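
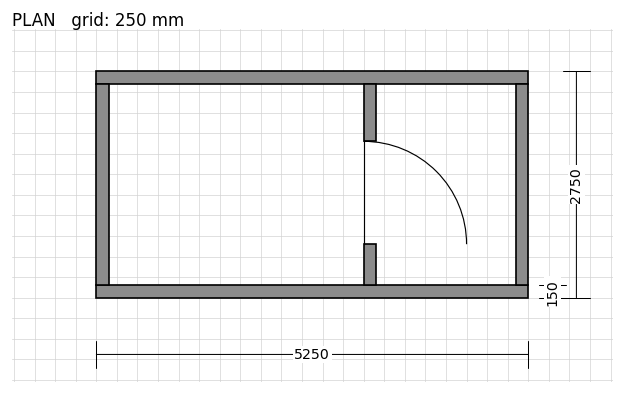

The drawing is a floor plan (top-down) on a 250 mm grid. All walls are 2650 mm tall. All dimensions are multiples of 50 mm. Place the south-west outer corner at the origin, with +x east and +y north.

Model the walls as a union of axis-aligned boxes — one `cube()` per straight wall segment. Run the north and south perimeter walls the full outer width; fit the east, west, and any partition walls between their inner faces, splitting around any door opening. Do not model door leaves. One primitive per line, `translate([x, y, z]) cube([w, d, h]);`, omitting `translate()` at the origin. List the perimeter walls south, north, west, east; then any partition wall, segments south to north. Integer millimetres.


cube([5250, 150, 2650]);
translate([0, 2600, 0]) cube([5250, 150, 2650]);
translate([0, 150, 0]) cube([150, 2450, 2650]);
translate([5100, 150, 0]) cube([150, 2450, 2650]);
translate([3250, 150, 0]) cube([150, 500, 2650]);
translate([3250, 1900, 0]) cube([150, 700, 2650]);


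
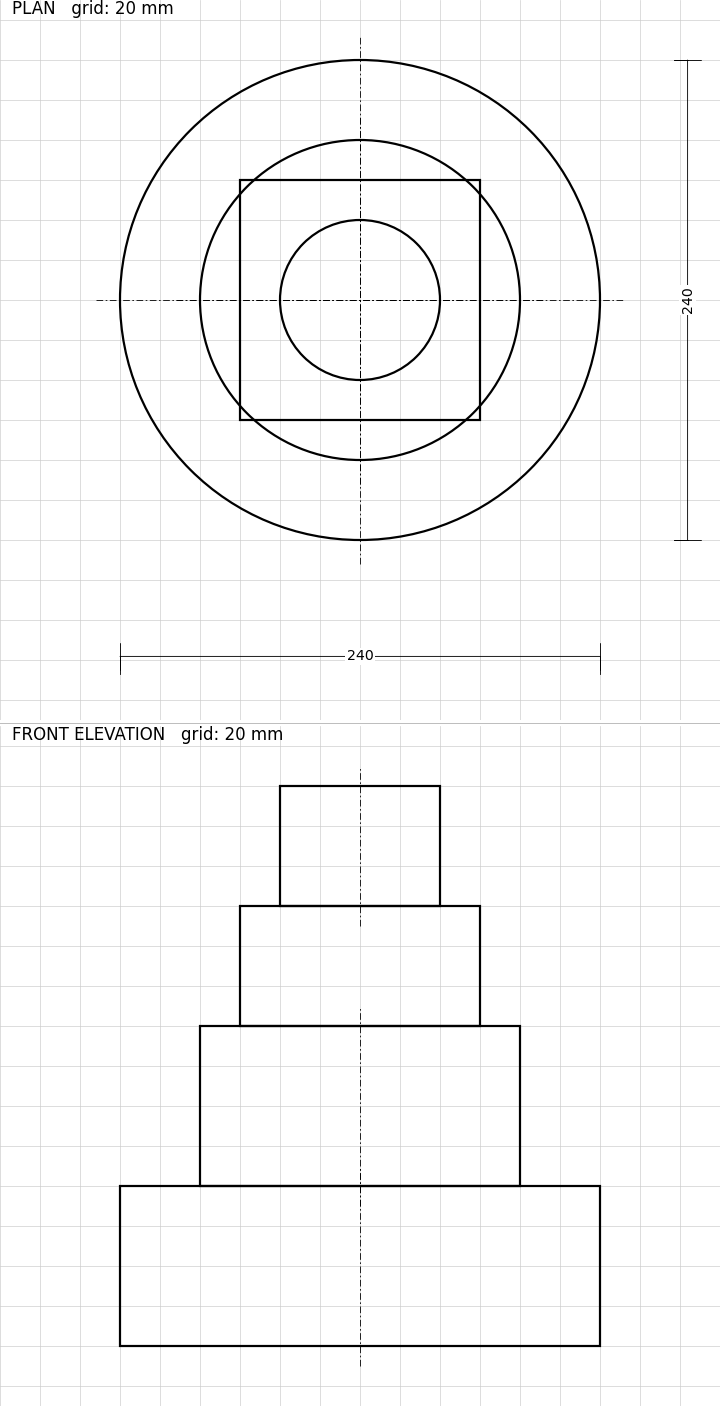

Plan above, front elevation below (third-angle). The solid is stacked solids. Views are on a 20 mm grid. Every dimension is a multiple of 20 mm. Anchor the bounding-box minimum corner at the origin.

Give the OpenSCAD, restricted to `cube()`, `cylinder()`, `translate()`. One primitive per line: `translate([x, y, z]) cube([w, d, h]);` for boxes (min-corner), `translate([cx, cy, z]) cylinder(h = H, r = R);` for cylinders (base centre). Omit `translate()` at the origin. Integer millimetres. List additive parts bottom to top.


translate([120, 120, 0]) cylinder(h = 80, r = 120);
translate([120, 120, 80]) cylinder(h = 80, r = 80);
translate([60, 60, 160]) cube([120, 120, 60]);
translate([120, 120, 220]) cylinder(h = 60, r = 40);


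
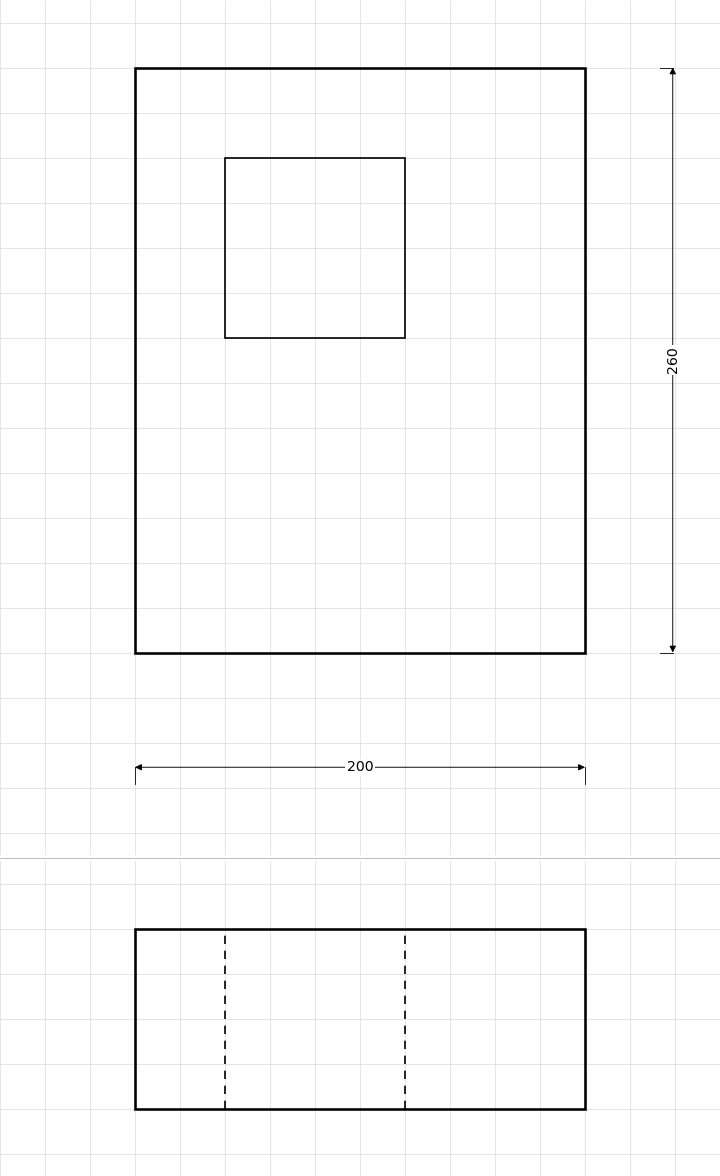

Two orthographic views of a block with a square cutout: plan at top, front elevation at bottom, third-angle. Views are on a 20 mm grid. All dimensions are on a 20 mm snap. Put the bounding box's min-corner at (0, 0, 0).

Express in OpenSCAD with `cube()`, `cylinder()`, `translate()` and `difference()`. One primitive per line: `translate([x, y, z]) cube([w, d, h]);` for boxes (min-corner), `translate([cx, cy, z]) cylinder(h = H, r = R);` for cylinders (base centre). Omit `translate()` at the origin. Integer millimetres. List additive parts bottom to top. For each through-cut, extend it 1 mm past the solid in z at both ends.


difference() {
  cube([200, 260, 80]);
  translate([40, 140, -1]) cube([80, 80, 82]);
}


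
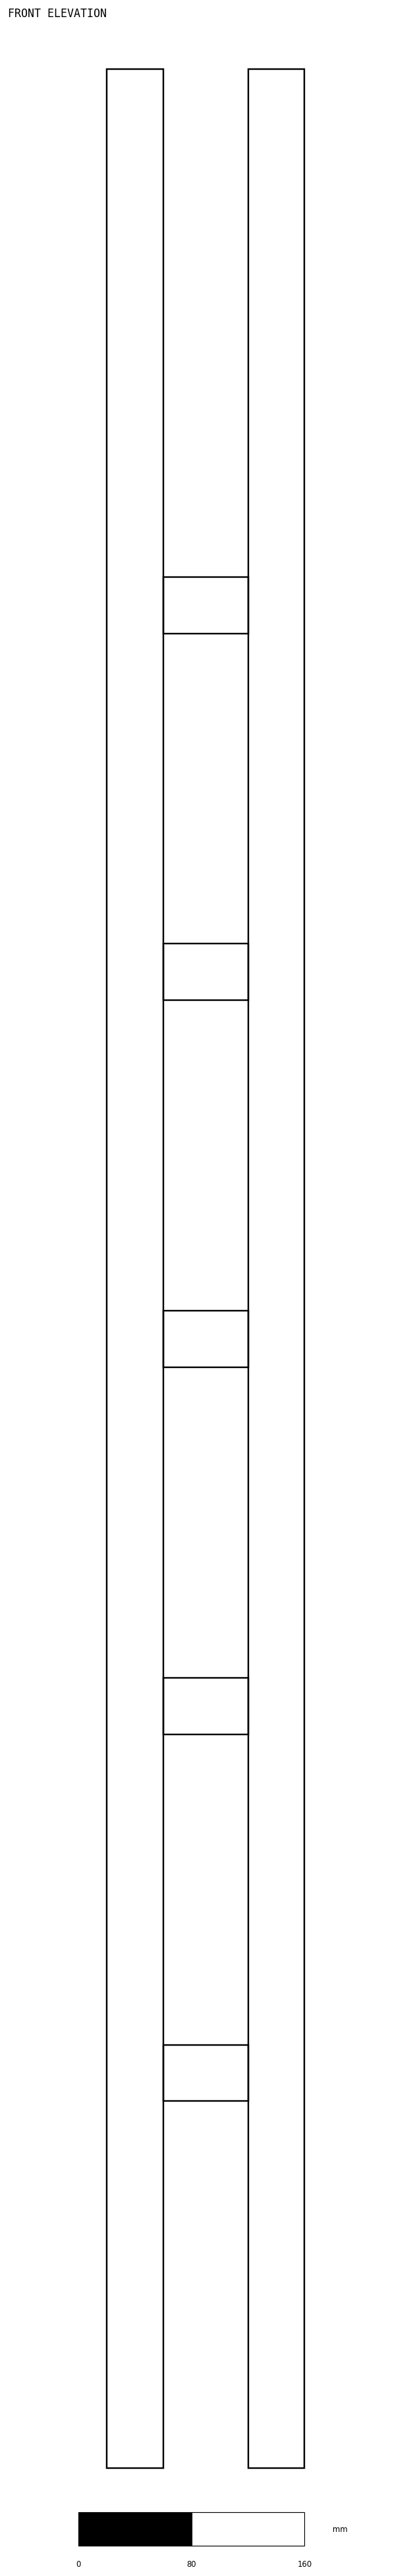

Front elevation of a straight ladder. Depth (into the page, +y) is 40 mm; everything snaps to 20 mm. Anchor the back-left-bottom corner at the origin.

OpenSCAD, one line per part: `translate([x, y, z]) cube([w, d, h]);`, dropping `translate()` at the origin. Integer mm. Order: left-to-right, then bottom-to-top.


cube([40, 40, 1700]);
translate([40, 0, 260]) cube([60, 40, 40]);
translate([40, 0, 520]) cube([60, 40, 40]);
translate([40, 0, 780]) cube([60, 40, 40]);
translate([40, 0, 1040]) cube([60, 40, 40]);
translate([40, 0, 1300]) cube([60, 40, 40]);
translate([100, 0, 0]) cube([40, 40, 1700]);


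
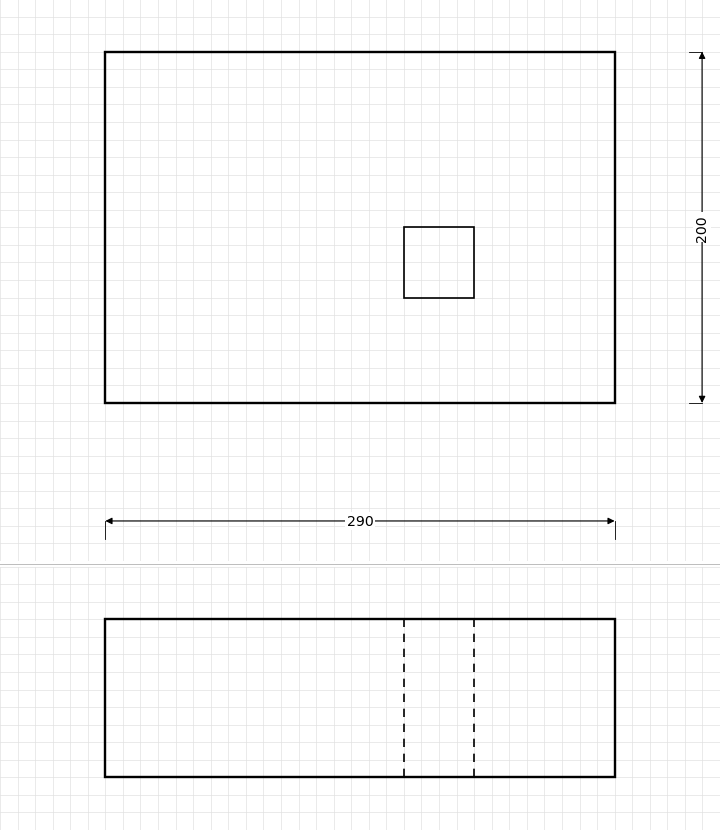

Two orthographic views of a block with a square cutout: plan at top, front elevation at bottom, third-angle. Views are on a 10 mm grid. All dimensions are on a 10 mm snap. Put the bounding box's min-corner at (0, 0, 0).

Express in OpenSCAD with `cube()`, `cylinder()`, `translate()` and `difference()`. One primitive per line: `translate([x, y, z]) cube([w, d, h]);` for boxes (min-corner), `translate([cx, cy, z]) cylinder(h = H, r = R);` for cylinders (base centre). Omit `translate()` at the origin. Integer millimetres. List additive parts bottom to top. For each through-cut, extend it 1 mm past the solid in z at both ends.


difference() {
  cube([290, 200, 90]);
  translate([170, 60, -1]) cube([40, 40, 92]);
}


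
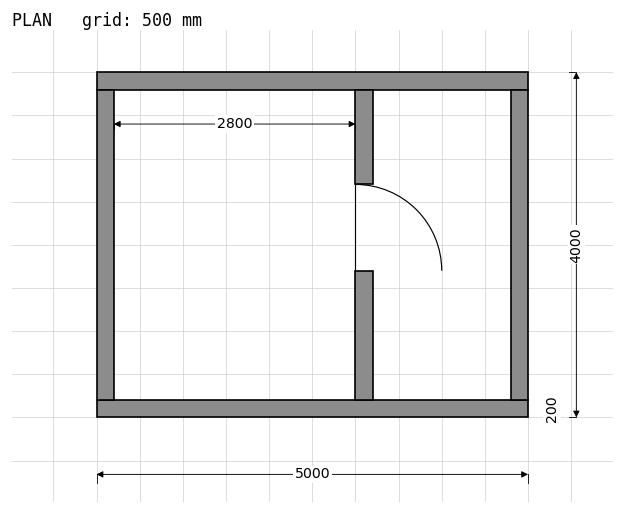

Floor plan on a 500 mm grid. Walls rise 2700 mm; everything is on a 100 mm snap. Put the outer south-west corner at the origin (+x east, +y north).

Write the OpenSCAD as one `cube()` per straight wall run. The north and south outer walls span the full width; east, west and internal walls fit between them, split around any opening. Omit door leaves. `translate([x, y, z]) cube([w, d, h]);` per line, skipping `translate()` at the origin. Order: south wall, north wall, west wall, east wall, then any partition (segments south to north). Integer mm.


cube([5000, 200, 2700]);
translate([0, 3800, 0]) cube([5000, 200, 2700]);
translate([0, 200, 0]) cube([200, 3600, 2700]);
translate([4800, 200, 0]) cube([200, 3600, 2700]);
translate([3000, 200, 0]) cube([200, 1500, 2700]);
translate([3000, 2700, 0]) cube([200, 1100, 2700]);


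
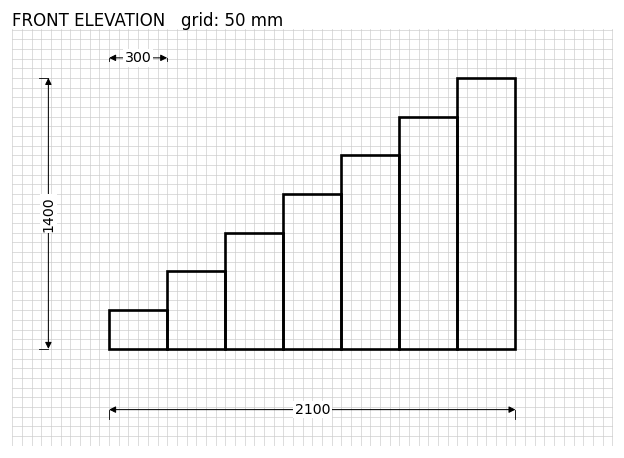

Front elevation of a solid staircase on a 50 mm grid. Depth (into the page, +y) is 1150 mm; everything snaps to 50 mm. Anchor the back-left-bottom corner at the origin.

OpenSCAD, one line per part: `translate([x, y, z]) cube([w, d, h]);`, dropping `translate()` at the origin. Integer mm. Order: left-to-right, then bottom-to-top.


cube([300, 1150, 200]);
translate([300, 0, 0]) cube([300, 1150, 400]);
translate([600, 0, 0]) cube([300, 1150, 600]);
translate([900, 0, 0]) cube([300, 1150, 800]);
translate([1200, 0, 0]) cube([300, 1150, 1000]);
translate([1500, 0, 0]) cube([300, 1150, 1200]);
translate([1800, 0, 0]) cube([300, 1150, 1400]);


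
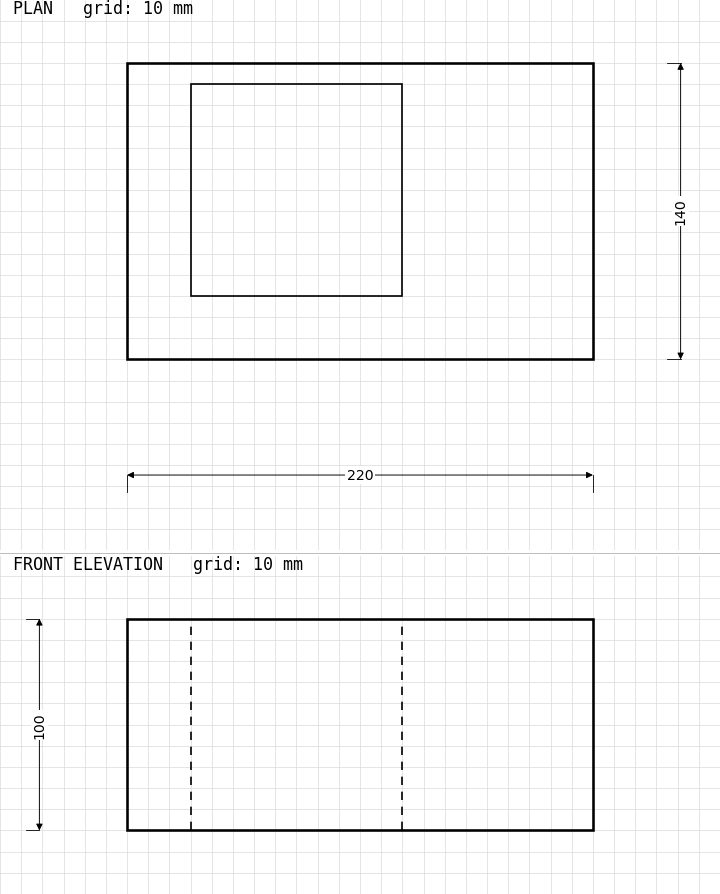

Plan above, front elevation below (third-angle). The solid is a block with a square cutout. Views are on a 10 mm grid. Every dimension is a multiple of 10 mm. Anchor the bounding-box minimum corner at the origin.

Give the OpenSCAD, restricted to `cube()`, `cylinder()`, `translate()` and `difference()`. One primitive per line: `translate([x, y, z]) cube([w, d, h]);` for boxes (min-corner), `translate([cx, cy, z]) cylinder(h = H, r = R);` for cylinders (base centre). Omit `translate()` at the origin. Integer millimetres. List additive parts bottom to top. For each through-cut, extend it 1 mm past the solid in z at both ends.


difference() {
  cube([220, 140, 100]);
  translate([30, 30, -1]) cube([100, 100, 102]);
}


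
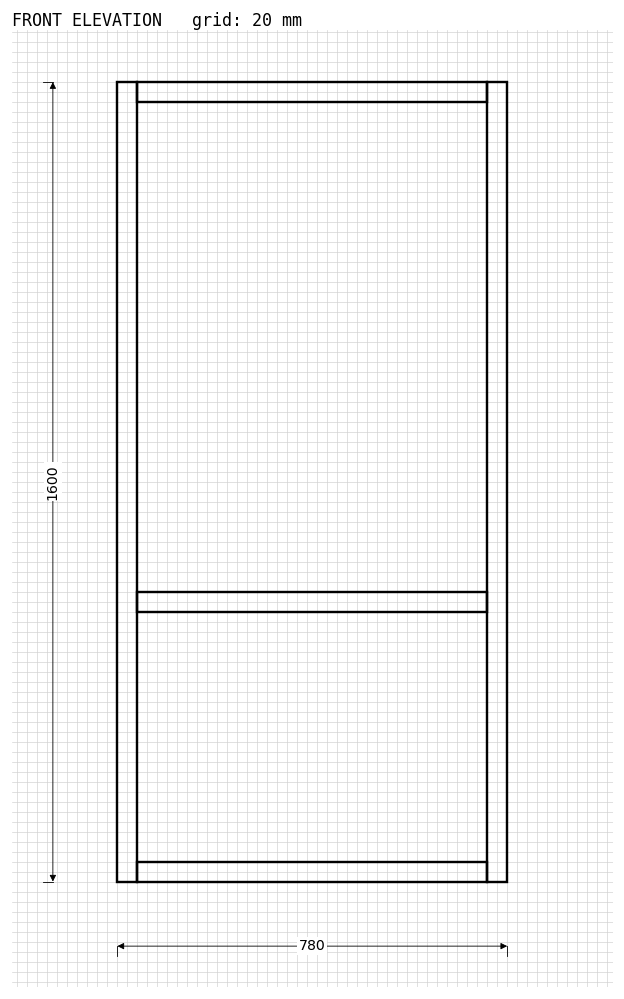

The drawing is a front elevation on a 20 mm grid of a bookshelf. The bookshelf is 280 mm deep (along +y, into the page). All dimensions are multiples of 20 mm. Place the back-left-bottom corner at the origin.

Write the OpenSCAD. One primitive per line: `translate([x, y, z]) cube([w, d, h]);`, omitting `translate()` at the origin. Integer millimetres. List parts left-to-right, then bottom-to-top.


cube([40, 280, 1600]);
translate([40, 0, 0]) cube([700, 280, 40]);
translate([40, 0, 540]) cube([700, 280, 40]);
translate([40, 0, 1560]) cube([700, 280, 40]);
translate([740, 0, 0]) cube([40, 280, 1600]);


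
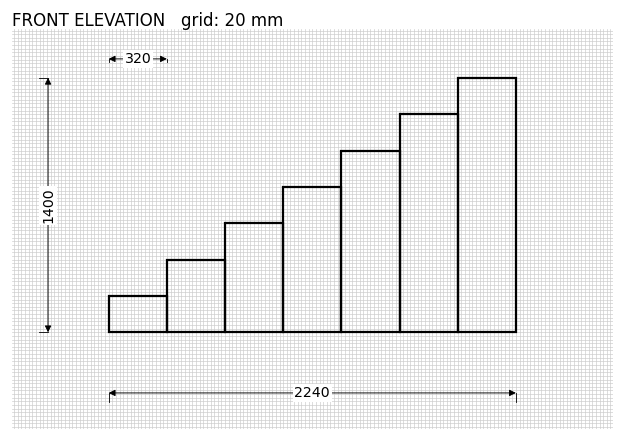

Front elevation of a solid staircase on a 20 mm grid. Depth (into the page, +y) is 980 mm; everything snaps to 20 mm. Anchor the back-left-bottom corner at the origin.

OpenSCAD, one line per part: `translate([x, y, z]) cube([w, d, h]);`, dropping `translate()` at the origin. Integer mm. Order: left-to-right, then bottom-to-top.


cube([320, 980, 200]);
translate([320, 0, 0]) cube([320, 980, 400]);
translate([640, 0, 0]) cube([320, 980, 600]);
translate([960, 0, 0]) cube([320, 980, 800]);
translate([1280, 0, 0]) cube([320, 980, 1000]);
translate([1600, 0, 0]) cube([320, 980, 1200]);
translate([1920, 0, 0]) cube([320, 980, 1400]);


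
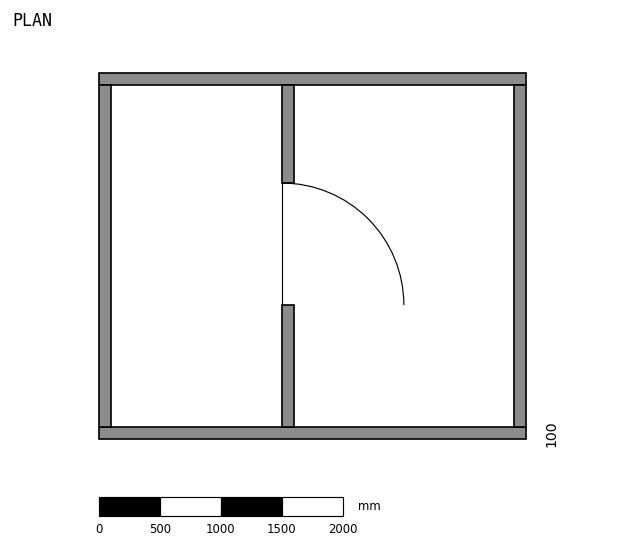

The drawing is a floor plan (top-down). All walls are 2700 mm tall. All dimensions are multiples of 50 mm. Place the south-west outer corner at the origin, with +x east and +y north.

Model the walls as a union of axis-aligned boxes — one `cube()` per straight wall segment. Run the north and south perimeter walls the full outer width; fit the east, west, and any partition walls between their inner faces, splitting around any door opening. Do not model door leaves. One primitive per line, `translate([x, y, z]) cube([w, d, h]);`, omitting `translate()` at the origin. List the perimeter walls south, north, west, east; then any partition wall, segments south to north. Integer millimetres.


cube([3500, 100, 2700]);
translate([0, 2900, 0]) cube([3500, 100, 2700]);
translate([0, 100, 0]) cube([100, 2800, 2700]);
translate([3400, 100, 0]) cube([100, 2800, 2700]);
translate([1500, 100, 0]) cube([100, 1000, 2700]);
translate([1500, 2100, 0]) cube([100, 800, 2700]);


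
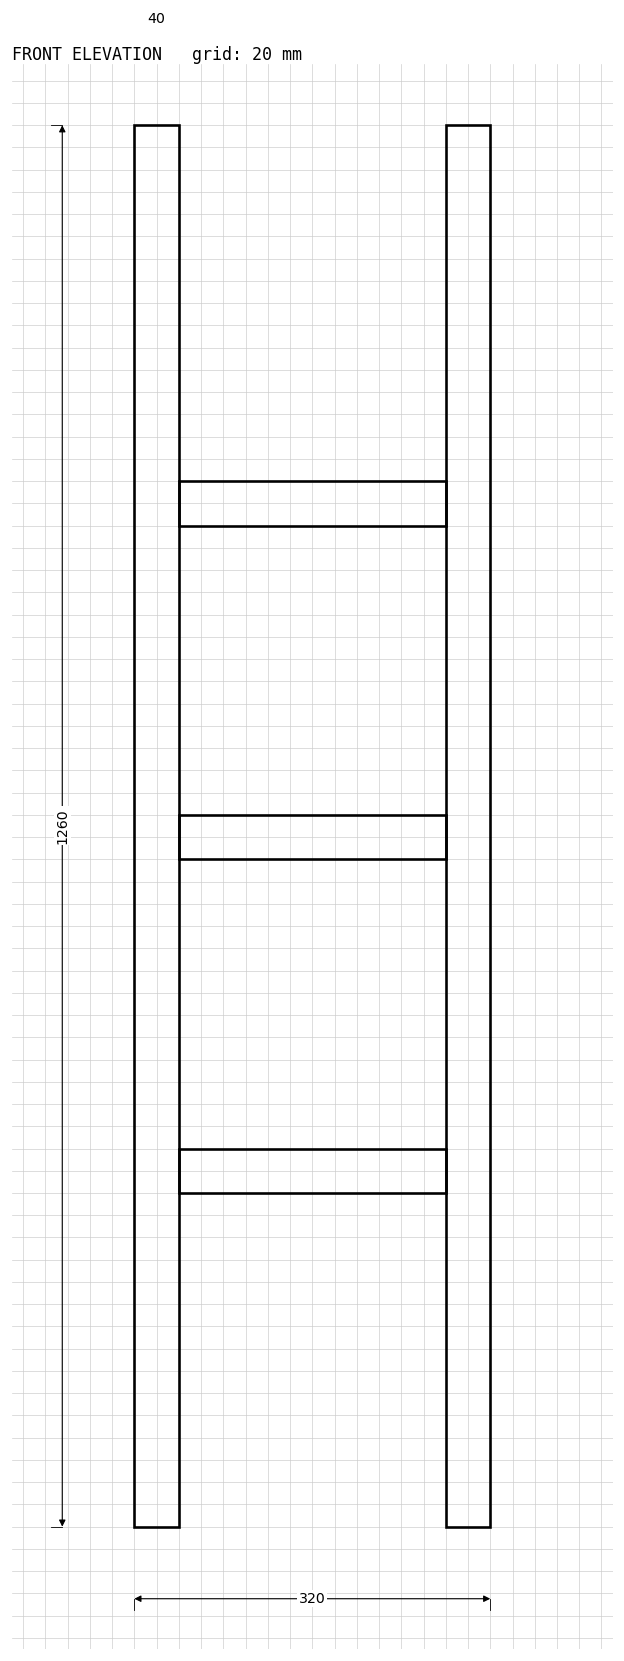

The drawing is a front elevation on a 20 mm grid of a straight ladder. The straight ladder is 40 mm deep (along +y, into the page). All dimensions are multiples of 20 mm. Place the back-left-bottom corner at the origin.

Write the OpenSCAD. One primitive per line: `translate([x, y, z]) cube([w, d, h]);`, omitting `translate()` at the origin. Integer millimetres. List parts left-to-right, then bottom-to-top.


cube([40, 40, 1260]);
translate([40, 0, 300]) cube([240, 40, 40]);
translate([40, 0, 600]) cube([240, 40, 40]);
translate([40, 0, 900]) cube([240, 40, 40]);
translate([280, 0, 0]) cube([40, 40, 1260]);


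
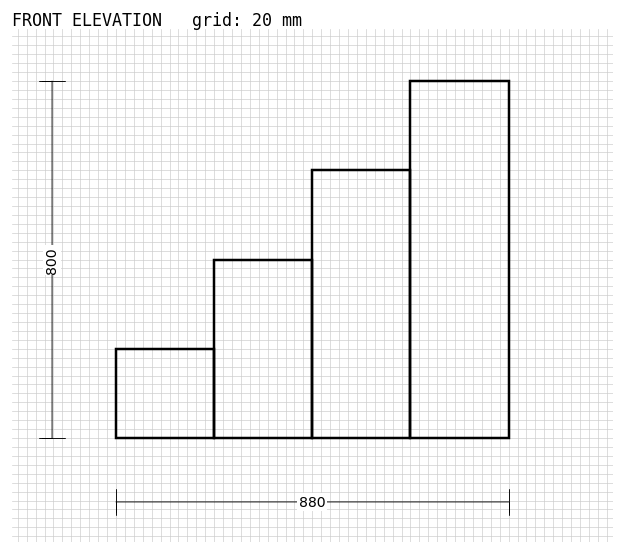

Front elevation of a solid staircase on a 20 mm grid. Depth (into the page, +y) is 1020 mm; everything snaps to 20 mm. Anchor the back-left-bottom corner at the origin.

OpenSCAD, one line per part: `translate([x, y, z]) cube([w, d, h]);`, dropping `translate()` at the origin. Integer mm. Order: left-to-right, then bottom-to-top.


cube([220, 1020, 200]);
translate([220, 0, 0]) cube([220, 1020, 400]);
translate([440, 0, 0]) cube([220, 1020, 600]);
translate([660, 0, 0]) cube([220, 1020, 800]);


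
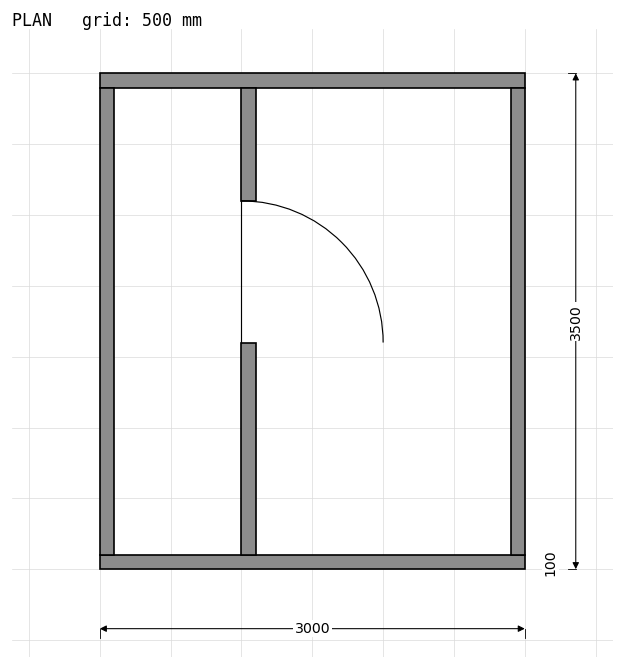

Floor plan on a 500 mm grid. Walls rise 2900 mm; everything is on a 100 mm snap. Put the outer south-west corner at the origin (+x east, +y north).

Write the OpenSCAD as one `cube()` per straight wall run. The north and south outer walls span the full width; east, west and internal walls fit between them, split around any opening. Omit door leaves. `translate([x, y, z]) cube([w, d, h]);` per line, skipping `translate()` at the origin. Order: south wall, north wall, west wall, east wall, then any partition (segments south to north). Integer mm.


cube([3000, 100, 2900]);
translate([0, 3400, 0]) cube([3000, 100, 2900]);
translate([0, 100, 0]) cube([100, 3300, 2900]);
translate([2900, 100, 0]) cube([100, 3300, 2900]);
translate([1000, 100, 0]) cube([100, 1500, 2900]);
translate([1000, 2600, 0]) cube([100, 800, 2900]);


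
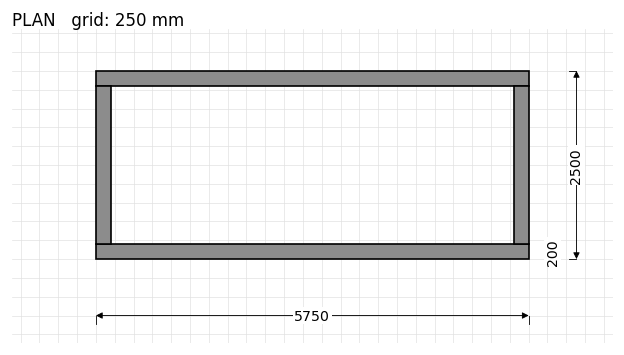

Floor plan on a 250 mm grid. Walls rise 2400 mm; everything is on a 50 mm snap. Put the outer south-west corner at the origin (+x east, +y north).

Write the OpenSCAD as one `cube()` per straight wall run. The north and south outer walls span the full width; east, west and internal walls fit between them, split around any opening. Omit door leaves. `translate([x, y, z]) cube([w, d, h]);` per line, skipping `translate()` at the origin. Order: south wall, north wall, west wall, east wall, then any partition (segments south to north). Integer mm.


cube([5750, 200, 2400]);
translate([0, 2300, 0]) cube([5750, 200, 2400]);
translate([0, 200, 0]) cube([200, 2100, 2400]);
translate([5550, 200, 0]) cube([200, 2100, 2400]);


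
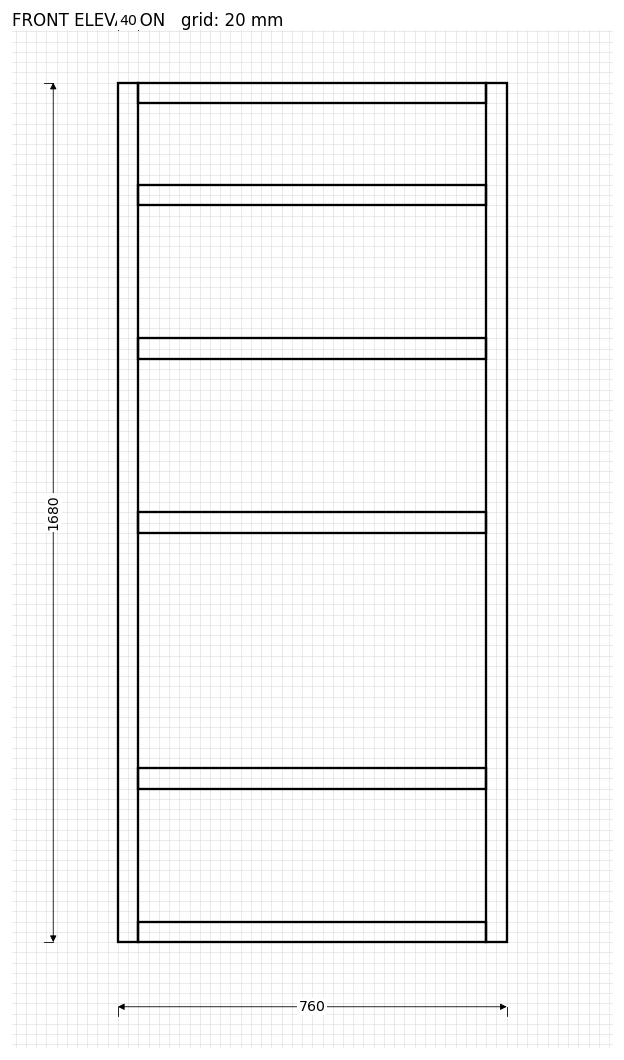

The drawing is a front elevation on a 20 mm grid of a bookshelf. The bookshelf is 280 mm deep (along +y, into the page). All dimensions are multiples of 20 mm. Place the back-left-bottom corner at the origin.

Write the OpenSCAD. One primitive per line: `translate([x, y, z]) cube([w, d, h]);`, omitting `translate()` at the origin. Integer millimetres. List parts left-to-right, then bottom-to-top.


cube([40, 280, 1680]);
translate([40, 0, 0]) cube([680, 280, 40]);
translate([40, 0, 300]) cube([680, 280, 40]);
translate([40, 0, 800]) cube([680, 280, 40]);
translate([40, 0, 1140]) cube([680, 280, 40]);
translate([40, 0, 1440]) cube([680, 280, 40]);
translate([40, 0, 1640]) cube([680, 280, 40]);
translate([720, 0, 0]) cube([40, 280, 1680]);


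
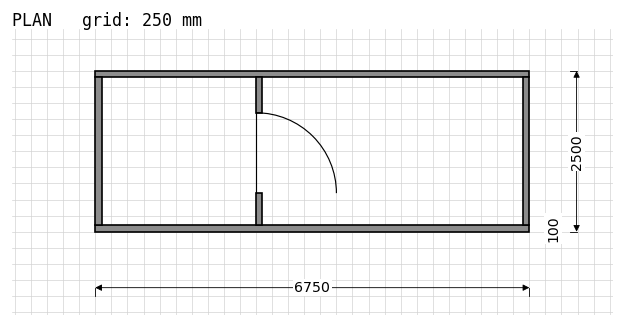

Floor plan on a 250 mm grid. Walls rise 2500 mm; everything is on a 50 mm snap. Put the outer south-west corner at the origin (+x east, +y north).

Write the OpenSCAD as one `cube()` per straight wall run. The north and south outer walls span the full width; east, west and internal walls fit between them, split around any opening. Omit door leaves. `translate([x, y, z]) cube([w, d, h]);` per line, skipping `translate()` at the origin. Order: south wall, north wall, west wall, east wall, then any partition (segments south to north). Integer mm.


cube([6750, 100, 2500]);
translate([0, 2400, 0]) cube([6750, 100, 2500]);
translate([0, 100, 0]) cube([100, 2300, 2500]);
translate([6650, 100, 0]) cube([100, 2300, 2500]);
translate([2500, 100, 0]) cube([100, 500, 2500]);
translate([2500, 1850, 0]) cube([100, 550, 2500]);


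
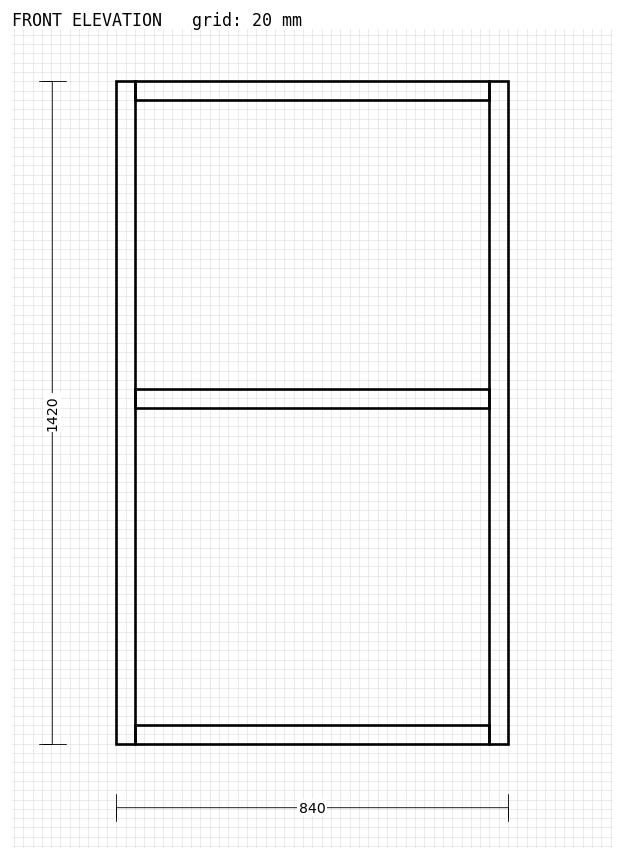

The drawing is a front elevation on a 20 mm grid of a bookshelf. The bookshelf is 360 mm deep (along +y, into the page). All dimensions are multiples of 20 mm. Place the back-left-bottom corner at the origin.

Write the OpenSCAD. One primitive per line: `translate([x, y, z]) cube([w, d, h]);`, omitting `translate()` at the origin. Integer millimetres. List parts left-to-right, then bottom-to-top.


cube([40, 360, 1420]);
translate([40, 0, 0]) cube([760, 360, 40]);
translate([40, 0, 720]) cube([760, 360, 40]);
translate([40, 0, 1380]) cube([760, 360, 40]);
translate([800, 0, 0]) cube([40, 360, 1420]);


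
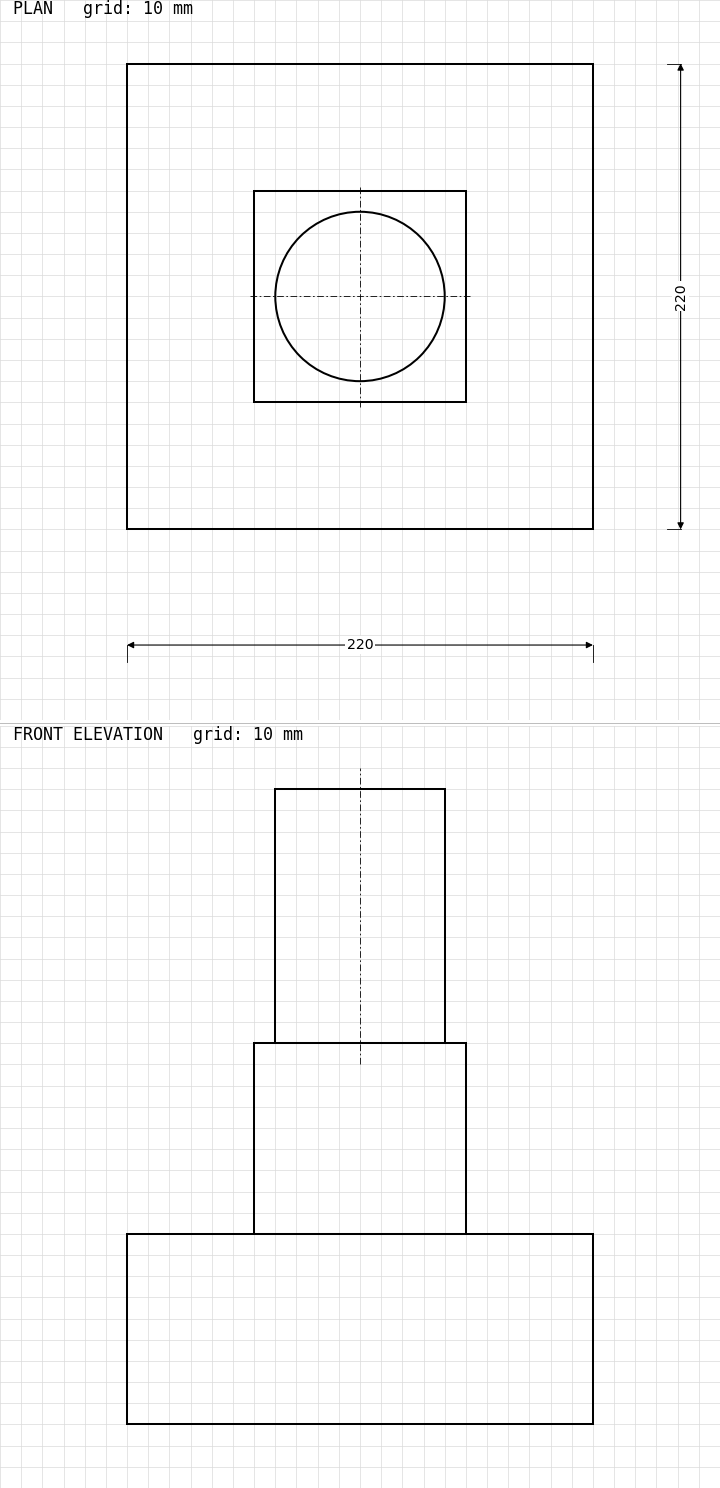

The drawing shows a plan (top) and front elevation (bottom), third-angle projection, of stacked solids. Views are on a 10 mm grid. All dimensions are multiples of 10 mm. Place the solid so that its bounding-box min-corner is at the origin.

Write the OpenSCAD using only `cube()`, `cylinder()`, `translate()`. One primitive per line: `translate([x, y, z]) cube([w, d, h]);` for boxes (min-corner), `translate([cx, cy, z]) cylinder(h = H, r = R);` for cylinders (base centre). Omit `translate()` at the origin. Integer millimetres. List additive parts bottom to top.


cube([220, 220, 90]);
translate([60, 60, 90]) cube([100, 100, 90]);
translate([110, 110, 180]) cylinder(h = 120, r = 40);


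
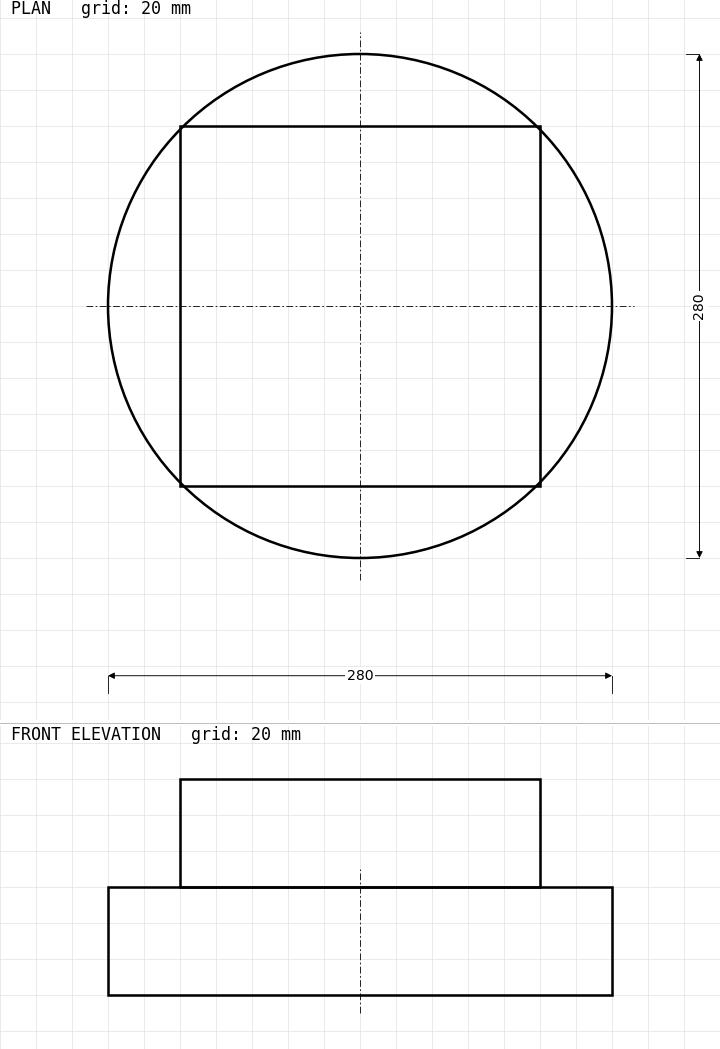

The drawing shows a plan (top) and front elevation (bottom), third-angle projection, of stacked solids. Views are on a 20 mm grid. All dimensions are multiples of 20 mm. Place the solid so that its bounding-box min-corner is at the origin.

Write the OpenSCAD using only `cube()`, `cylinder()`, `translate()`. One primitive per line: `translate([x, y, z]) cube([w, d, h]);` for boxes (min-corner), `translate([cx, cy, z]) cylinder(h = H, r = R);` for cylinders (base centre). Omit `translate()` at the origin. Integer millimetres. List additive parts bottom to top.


translate([140, 140, 0]) cylinder(h = 60, r = 140);
translate([40, 40, 60]) cube([200, 200, 60]);


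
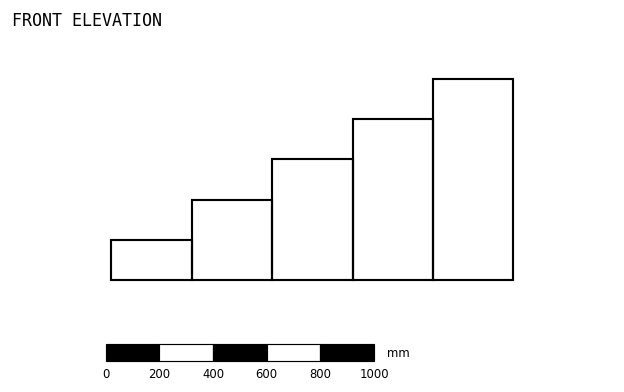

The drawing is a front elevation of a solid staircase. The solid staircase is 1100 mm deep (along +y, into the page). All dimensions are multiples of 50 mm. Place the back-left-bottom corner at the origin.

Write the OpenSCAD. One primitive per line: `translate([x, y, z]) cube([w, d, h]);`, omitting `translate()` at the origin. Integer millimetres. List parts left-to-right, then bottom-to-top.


cube([300, 1100, 150]);
translate([300, 0, 0]) cube([300, 1100, 300]);
translate([600, 0, 0]) cube([300, 1100, 450]);
translate([900, 0, 0]) cube([300, 1100, 600]);
translate([1200, 0, 0]) cube([300, 1100, 750]);


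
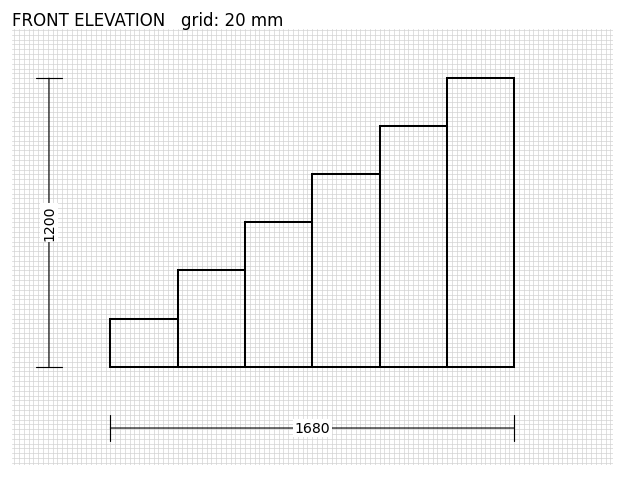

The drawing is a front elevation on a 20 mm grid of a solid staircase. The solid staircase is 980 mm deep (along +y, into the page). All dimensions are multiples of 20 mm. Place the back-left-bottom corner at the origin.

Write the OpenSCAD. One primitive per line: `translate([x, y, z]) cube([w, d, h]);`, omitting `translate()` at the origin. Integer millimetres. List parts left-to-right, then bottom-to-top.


cube([280, 980, 200]);
translate([280, 0, 0]) cube([280, 980, 400]);
translate([560, 0, 0]) cube([280, 980, 600]);
translate([840, 0, 0]) cube([280, 980, 800]);
translate([1120, 0, 0]) cube([280, 980, 1000]);
translate([1400, 0, 0]) cube([280, 980, 1200]);


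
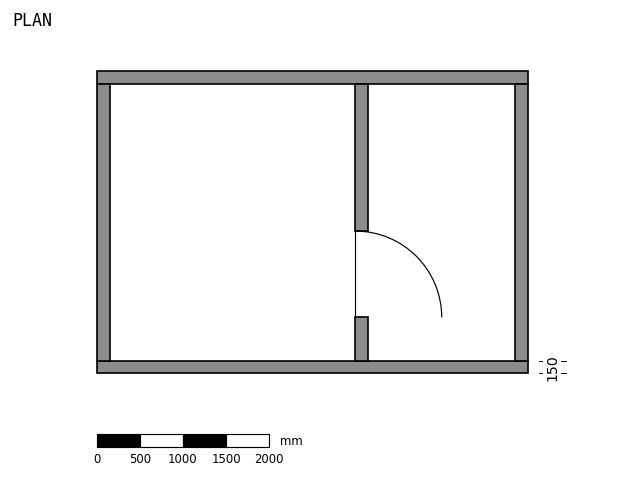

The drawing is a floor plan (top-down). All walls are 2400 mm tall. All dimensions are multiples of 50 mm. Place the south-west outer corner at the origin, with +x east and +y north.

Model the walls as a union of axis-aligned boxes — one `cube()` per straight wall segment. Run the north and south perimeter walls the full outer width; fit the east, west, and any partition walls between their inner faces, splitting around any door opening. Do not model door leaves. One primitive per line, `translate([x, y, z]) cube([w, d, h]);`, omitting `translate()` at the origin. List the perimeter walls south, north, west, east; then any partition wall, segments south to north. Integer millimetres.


cube([5000, 150, 2400]);
translate([0, 3350, 0]) cube([5000, 150, 2400]);
translate([0, 150, 0]) cube([150, 3200, 2400]);
translate([4850, 150, 0]) cube([150, 3200, 2400]);
translate([3000, 150, 0]) cube([150, 500, 2400]);
translate([3000, 1650, 0]) cube([150, 1700, 2400]);


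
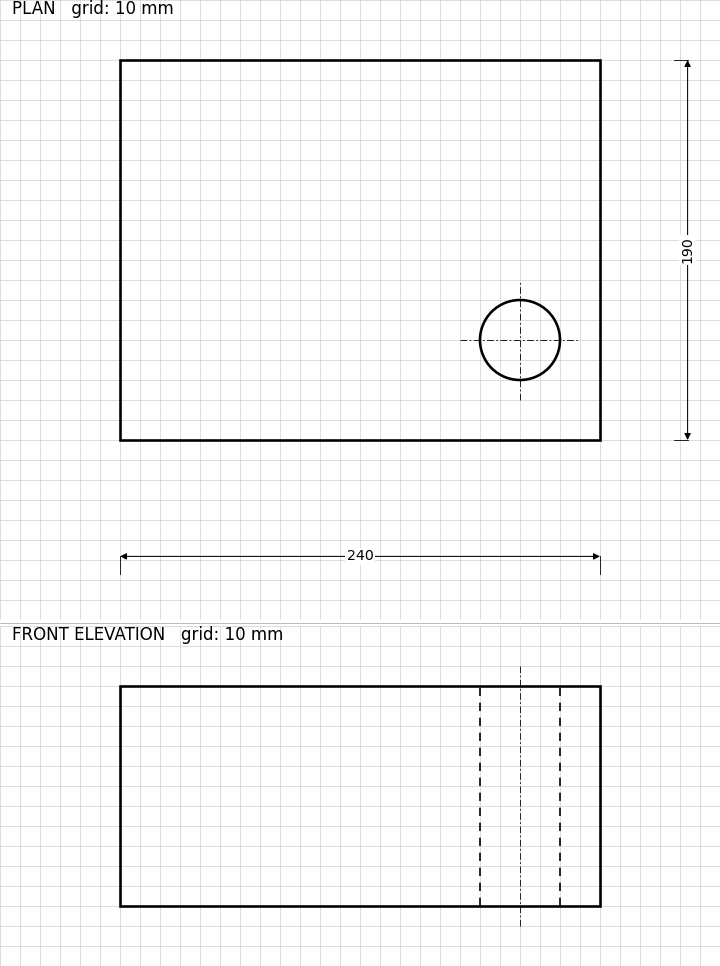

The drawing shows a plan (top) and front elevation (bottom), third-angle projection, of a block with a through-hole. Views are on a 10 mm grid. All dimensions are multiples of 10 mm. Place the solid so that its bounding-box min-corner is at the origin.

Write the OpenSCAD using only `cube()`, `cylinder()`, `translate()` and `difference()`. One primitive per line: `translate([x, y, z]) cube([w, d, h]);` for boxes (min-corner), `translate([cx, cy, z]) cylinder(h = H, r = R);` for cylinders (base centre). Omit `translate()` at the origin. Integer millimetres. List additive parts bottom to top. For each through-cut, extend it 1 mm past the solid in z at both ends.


difference() {
  cube([240, 190, 110]);
  translate([200, 50, -1]) cylinder(h = 112, r = 20);
}


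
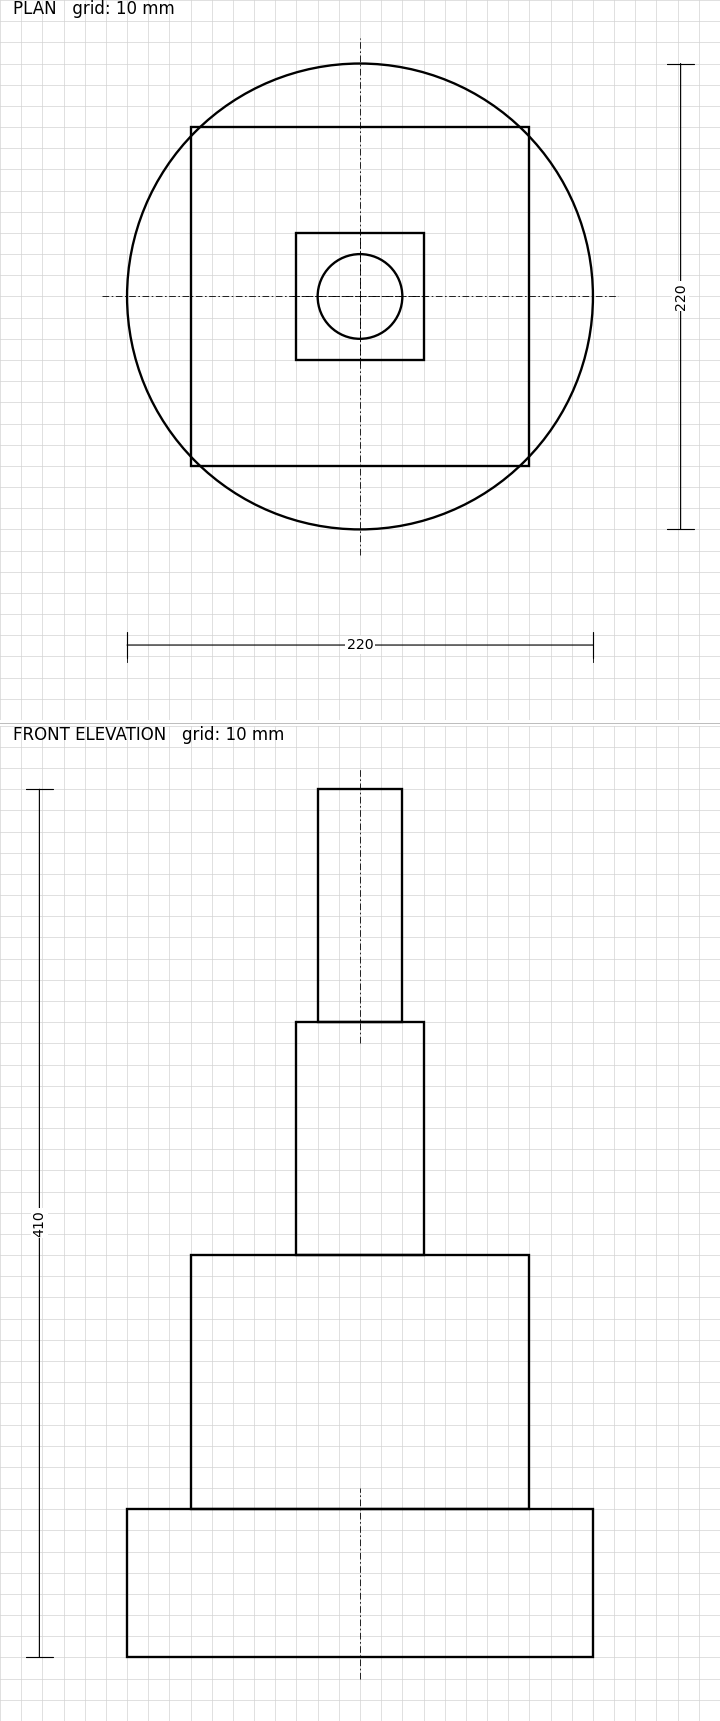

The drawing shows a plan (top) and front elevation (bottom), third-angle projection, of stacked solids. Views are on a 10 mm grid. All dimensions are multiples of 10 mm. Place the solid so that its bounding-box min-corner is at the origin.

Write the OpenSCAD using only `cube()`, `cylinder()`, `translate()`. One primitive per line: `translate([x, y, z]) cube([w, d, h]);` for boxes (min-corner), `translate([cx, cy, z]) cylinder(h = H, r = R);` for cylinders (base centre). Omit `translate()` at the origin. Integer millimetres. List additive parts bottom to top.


translate([110, 110, 0]) cylinder(h = 70, r = 110);
translate([30, 30, 70]) cube([160, 160, 120]);
translate([80, 80, 190]) cube([60, 60, 110]);
translate([110, 110, 300]) cylinder(h = 110, r = 20);


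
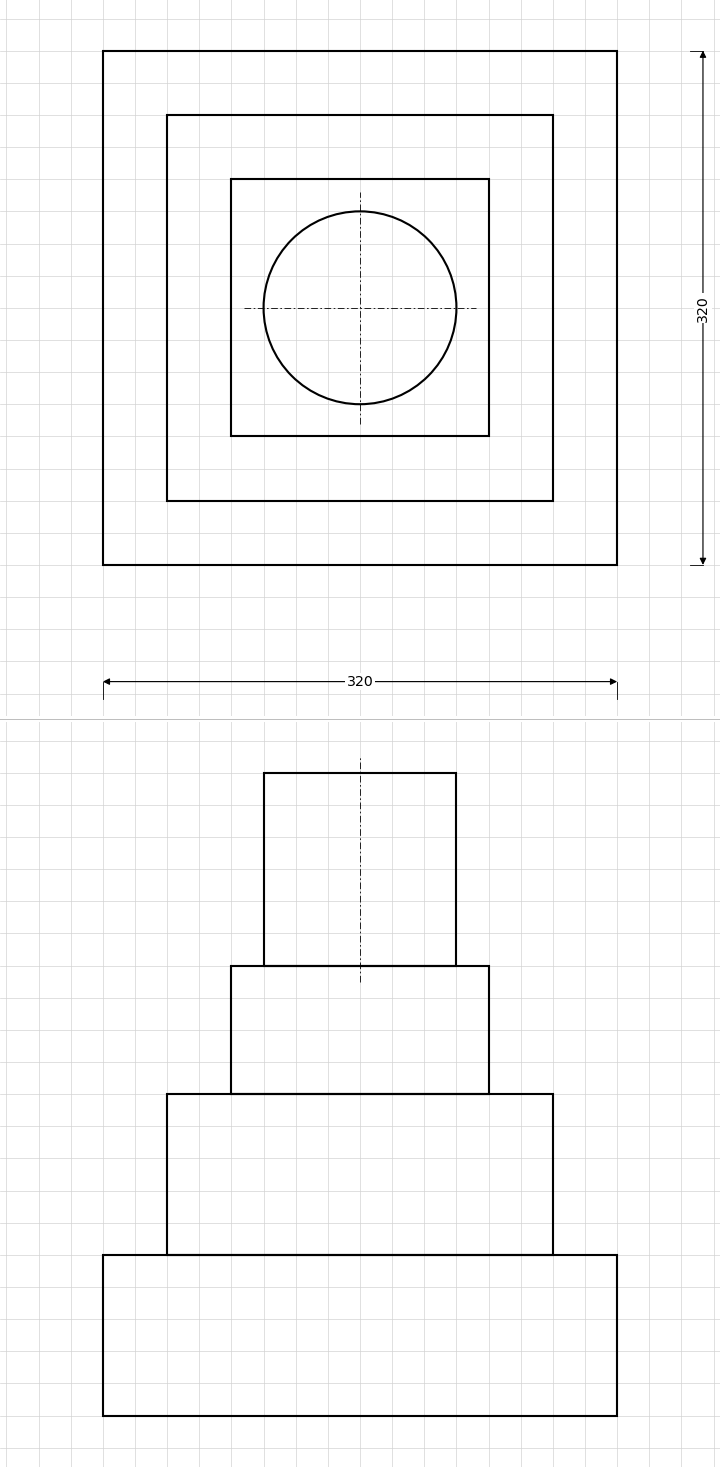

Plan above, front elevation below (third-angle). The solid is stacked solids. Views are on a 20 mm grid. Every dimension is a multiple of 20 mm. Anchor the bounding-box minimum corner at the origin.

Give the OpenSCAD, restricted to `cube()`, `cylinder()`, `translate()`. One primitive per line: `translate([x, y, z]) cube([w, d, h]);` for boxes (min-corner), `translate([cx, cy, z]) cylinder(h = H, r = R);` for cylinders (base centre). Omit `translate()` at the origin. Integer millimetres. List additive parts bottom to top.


cube([320, 320, 100]);
translate([40, 40, 100]) cube([240, 240, 100]);
translate([80, 80, 200]) cube([160, 160, 80]);
translate([160, 160, 280]) cylinder(h = 120, r = 60);


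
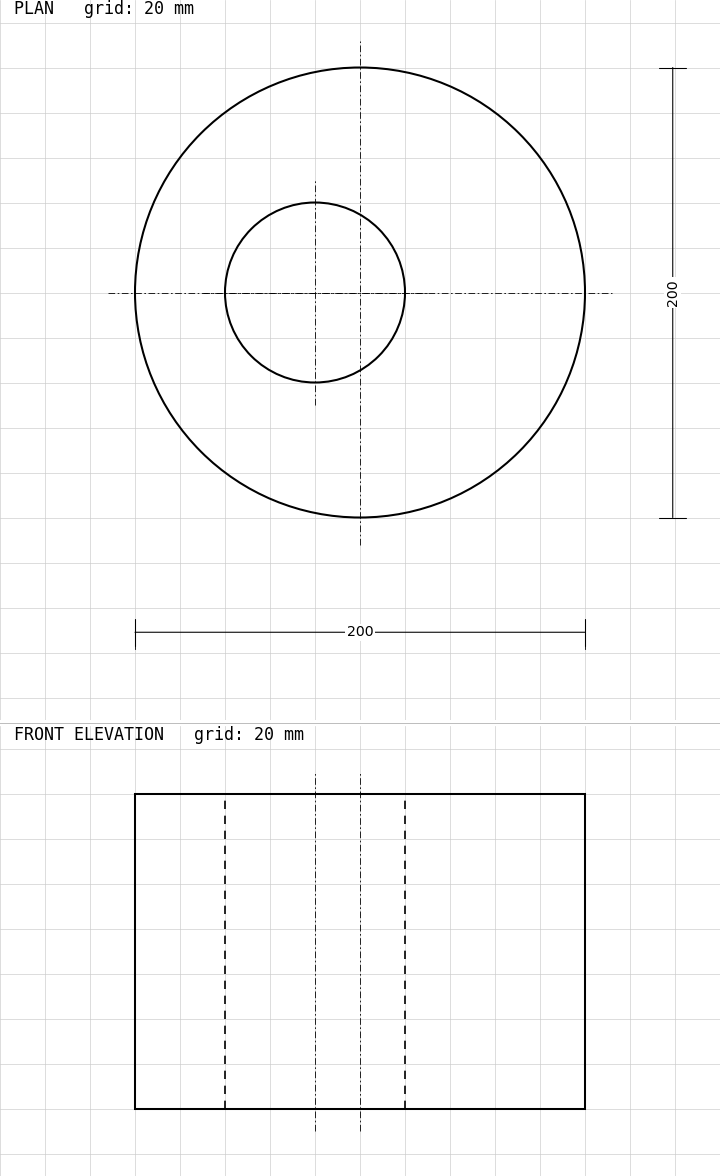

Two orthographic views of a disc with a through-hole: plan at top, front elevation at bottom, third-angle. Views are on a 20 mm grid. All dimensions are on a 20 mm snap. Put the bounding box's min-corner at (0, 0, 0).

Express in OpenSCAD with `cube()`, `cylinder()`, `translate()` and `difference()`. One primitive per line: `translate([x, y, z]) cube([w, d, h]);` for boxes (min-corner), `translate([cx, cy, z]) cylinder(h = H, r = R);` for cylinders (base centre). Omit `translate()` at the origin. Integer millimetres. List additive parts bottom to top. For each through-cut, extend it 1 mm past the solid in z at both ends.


difference() {
  translate([100, 100, 0]) cylinder(h = 140, r = 100);
  translate([80, 100, -1]) cylinder(h = 142, r = 40);
}


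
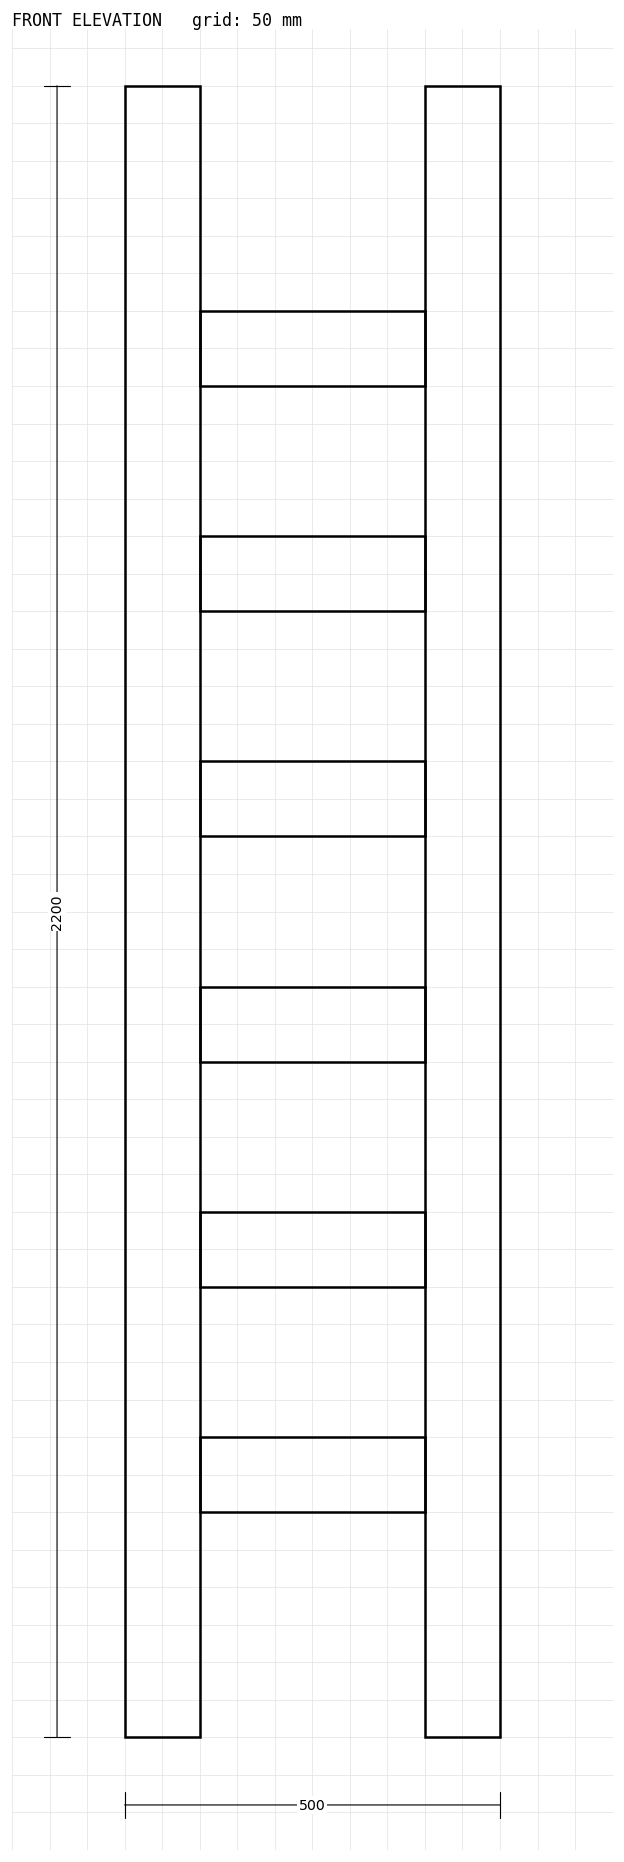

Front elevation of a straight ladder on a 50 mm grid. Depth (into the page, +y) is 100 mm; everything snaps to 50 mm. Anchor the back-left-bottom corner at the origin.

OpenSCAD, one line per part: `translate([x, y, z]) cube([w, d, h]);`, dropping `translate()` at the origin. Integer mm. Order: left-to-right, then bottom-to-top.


cube([100, 100, 2200]);
translate([100, 0, 300]) cube([300, 100, 100]);
translate([100, 0, 600]) cube([300, 100, 100]);
translate([100, 0, 900]) cube([300, 100, 100]);
translate([100, 0, 1200]) cube([300, 100, 100]);
translate([100, 0, 1500]) cube([300, 100, 100]);
translate([100, 0, 1800]) cube([300, 100, 100]);
translate([400, 0, 0]) cube([100, 100, 2200]);


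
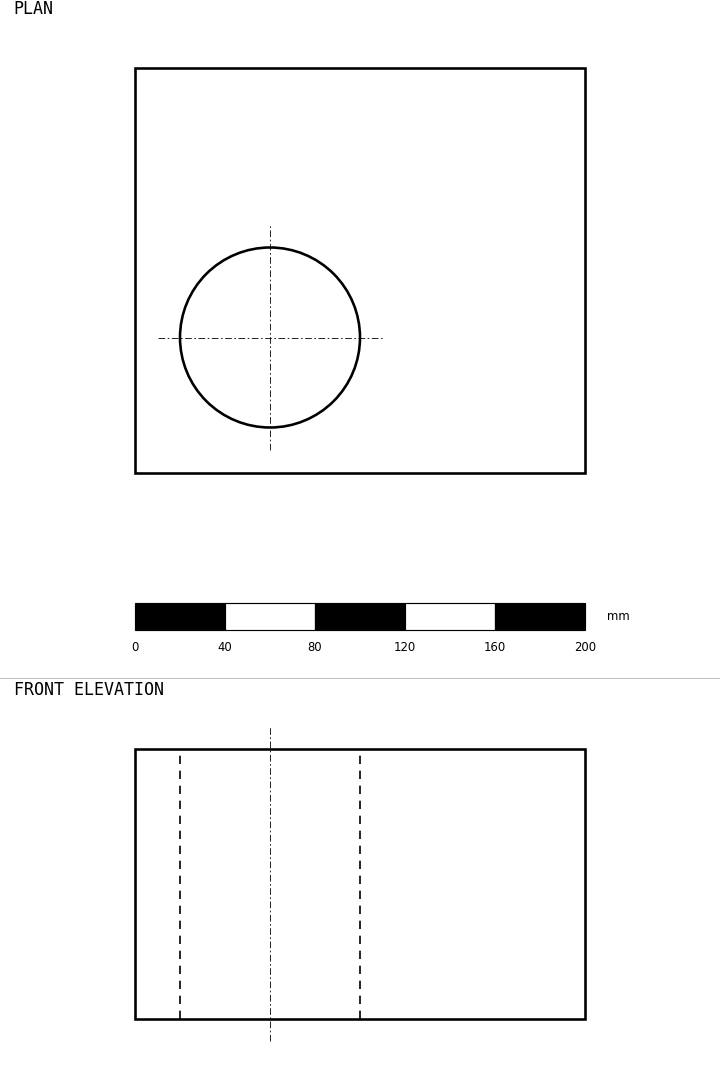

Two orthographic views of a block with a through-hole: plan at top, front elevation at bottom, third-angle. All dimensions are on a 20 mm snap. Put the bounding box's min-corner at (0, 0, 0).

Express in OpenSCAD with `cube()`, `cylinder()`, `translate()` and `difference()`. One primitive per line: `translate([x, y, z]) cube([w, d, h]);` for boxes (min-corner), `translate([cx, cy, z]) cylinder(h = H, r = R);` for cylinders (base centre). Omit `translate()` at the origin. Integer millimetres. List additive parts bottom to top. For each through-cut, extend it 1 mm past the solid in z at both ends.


difference() {
  cube([200, 180, 120]);
  translate([60, 60, -1]) cylinder(h = 122, r = 40);
}


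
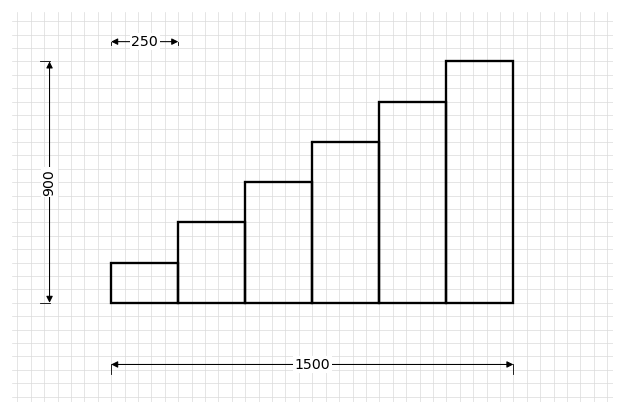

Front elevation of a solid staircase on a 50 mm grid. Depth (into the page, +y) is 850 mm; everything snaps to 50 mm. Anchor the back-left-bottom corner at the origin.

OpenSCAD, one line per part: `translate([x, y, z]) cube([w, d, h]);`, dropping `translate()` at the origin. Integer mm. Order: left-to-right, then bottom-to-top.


cube([250, 850, 150]);
translate([250, 0, 0]) cube([250, 850, 300]);
translate([500, 0, 0]) cube([250, 850, 450]);
translate([750, 0, 0]) cube([250, 850, 600]);
translate([1000, 0, 0]) cube([250, 850, 750]);
translate([1250, 0, 0]) cube([250, 850, 900]);


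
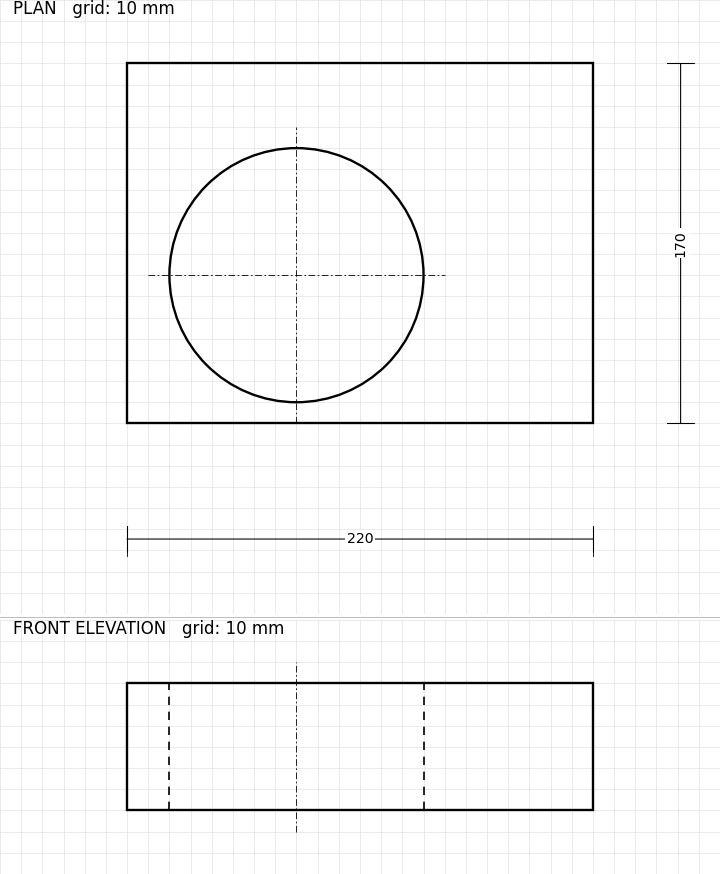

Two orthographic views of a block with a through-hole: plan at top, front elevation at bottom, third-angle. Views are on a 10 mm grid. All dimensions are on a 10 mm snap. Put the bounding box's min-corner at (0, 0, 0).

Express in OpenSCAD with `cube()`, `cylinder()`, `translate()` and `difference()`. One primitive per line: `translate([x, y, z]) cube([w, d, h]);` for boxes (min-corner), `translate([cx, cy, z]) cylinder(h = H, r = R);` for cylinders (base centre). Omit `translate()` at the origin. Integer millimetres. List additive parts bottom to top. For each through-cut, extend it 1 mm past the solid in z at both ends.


difference() {
  cube([220, 170, 60]);
  translate([80, 70, -1]) cylinder(h = 62, r = 60);
}


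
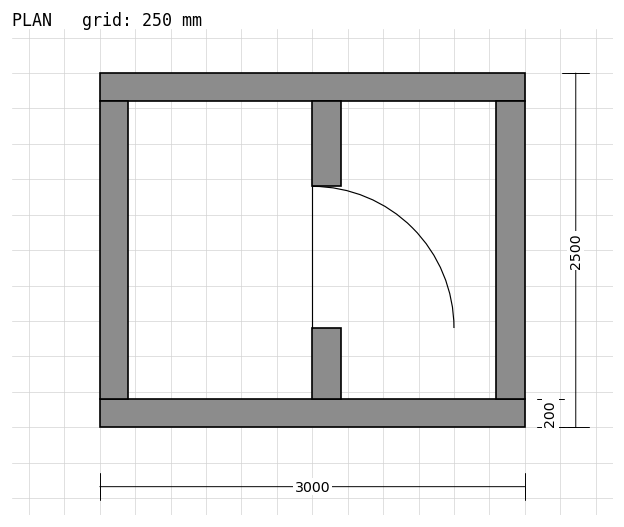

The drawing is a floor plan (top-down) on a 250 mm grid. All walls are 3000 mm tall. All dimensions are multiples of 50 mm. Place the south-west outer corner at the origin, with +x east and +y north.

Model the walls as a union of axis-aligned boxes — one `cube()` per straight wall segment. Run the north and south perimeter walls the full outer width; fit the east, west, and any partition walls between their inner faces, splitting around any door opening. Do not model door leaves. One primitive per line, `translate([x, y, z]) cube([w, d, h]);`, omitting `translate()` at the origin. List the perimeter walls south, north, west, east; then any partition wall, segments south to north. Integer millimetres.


cube([3000, 200, 3000]);
translate([0, 2300, 0]) cube([3000, 200, 3000]);
translate([0, 200, 0]) cube([200, 2100, 3000]);
translate([2800, 200, 0]) cube([200, 2100, 3000]);
translate([1500, 200, 0]) cube([200, 500, 3000]);
translate([1500, 1700, 0]) cube([200, 600, 3000]);


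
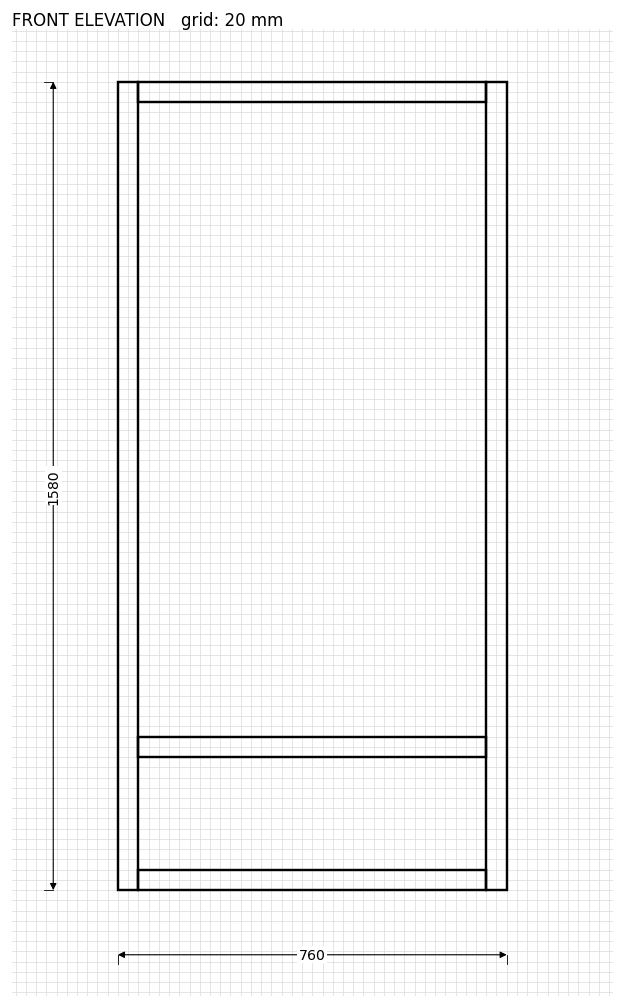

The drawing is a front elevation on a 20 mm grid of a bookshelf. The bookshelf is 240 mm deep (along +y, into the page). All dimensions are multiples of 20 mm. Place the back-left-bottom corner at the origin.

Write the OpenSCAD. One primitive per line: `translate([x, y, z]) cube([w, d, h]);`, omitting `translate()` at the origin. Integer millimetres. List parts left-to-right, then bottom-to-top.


cube([40, 240, 1580]);
translate([40, 0, 0]) cube([680, 240, 40]);
translate([40, 0, 260]) cube([680, 240, 40]);
translate([40, 0, 1540]) cube([680, 240, 40]);
translate([720, 0, 0]) cube([40, 240, 1580]);


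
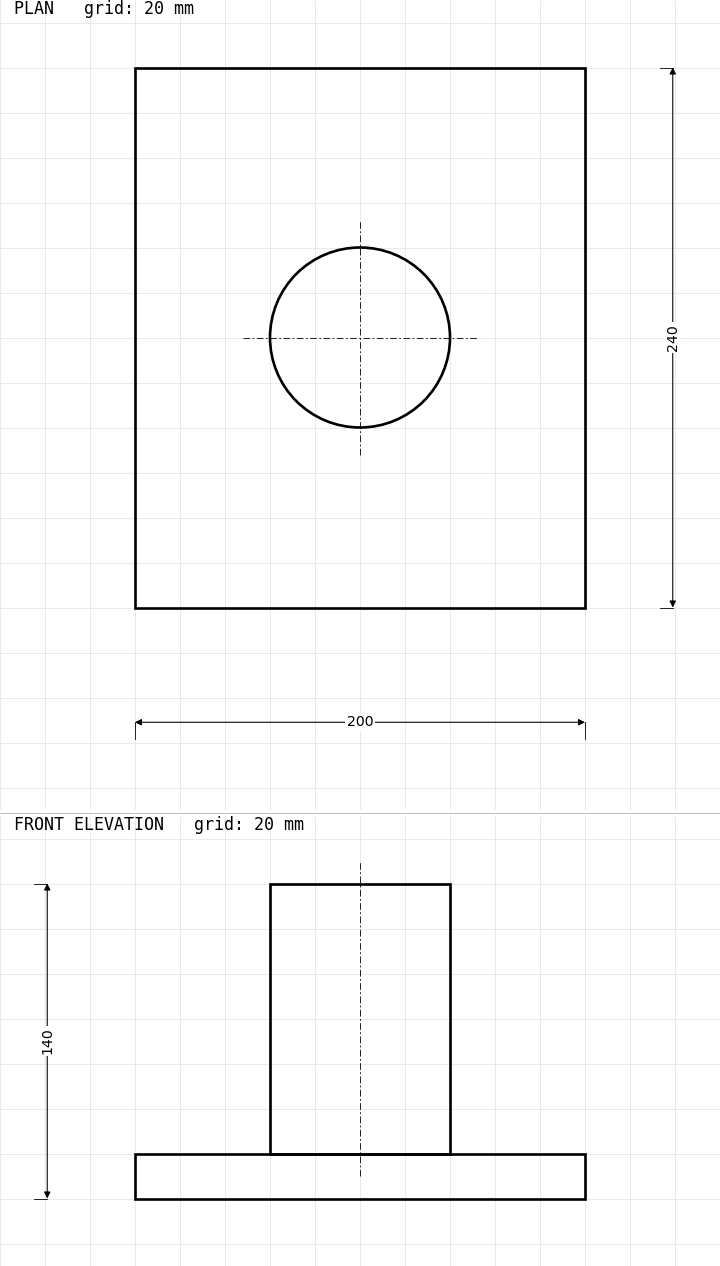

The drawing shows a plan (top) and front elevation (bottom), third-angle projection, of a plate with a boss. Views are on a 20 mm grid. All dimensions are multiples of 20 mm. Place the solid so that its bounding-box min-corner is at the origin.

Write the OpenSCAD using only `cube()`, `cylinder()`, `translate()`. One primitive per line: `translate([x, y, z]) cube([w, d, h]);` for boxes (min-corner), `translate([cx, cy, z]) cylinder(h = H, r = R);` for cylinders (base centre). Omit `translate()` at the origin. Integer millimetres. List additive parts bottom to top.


cube([200, 240, 20]);
translate([100, 120, 20]) cylinder(h = 120, r = 40);


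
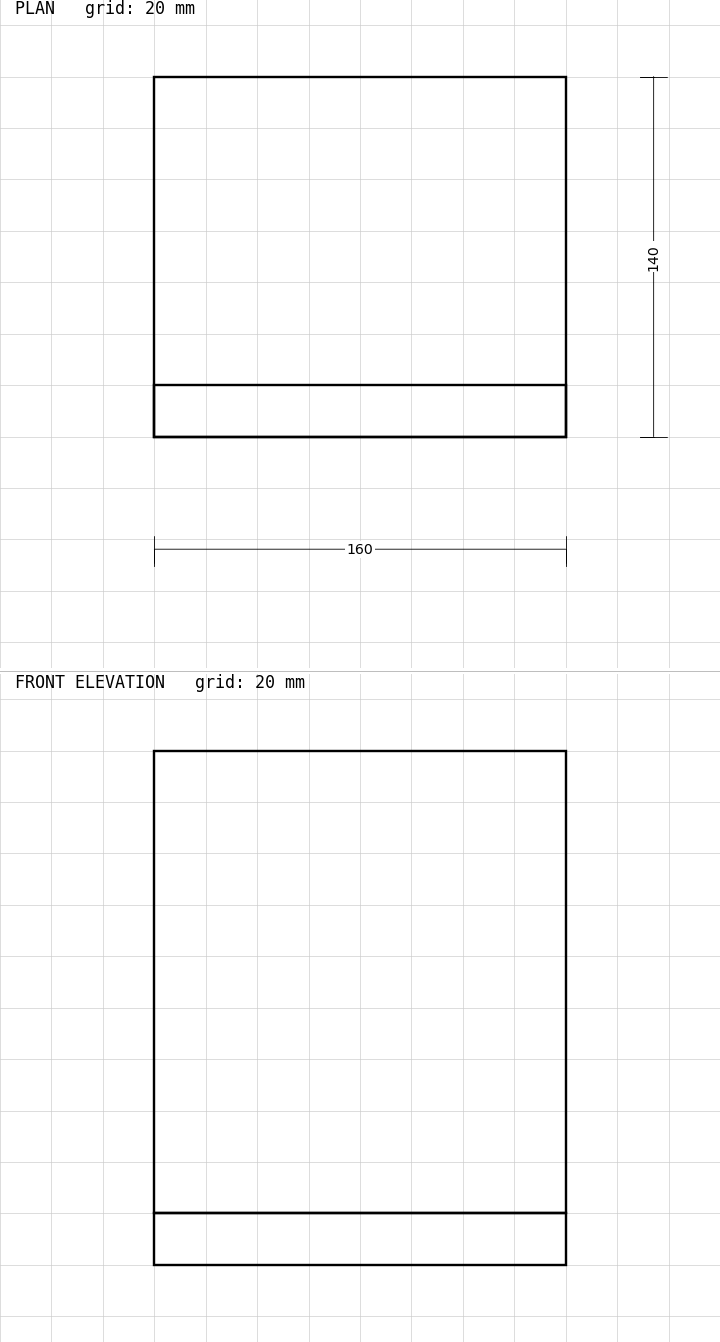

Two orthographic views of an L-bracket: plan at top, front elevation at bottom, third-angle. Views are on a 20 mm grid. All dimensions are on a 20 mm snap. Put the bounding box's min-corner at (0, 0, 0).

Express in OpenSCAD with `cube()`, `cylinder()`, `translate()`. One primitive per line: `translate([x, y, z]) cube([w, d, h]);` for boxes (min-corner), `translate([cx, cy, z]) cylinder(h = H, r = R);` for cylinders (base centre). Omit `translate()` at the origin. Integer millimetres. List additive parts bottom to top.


cube([160, 140, 20]);
translate([0, 0, 20]) cube([160, 20, 180]);
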